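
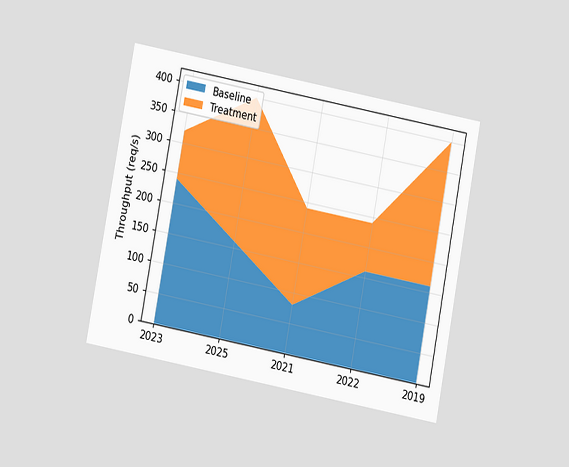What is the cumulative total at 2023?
320req/s

The chart is tilted about 11° clockwise and viewed at a slight angle. The stacked total at 2023 reaches 320req/s.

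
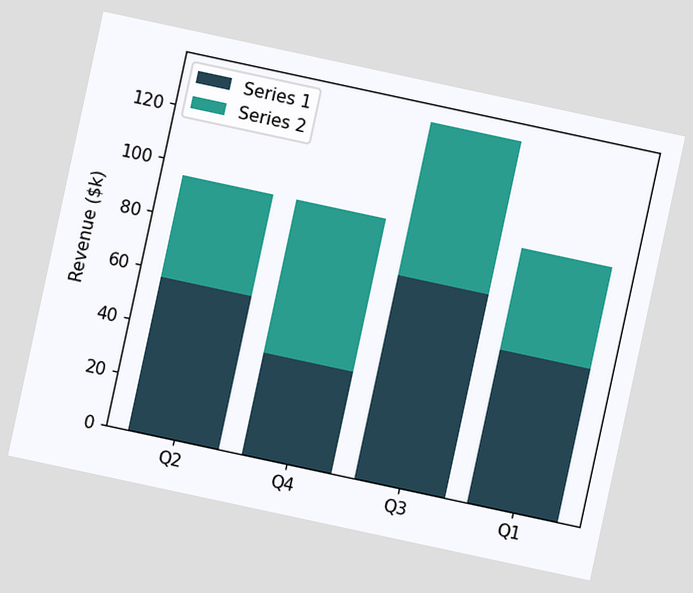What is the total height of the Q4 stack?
The chart is tilted about 12° clockwise. The Q4 stack's top reaches $95k on the y-axis.

$95k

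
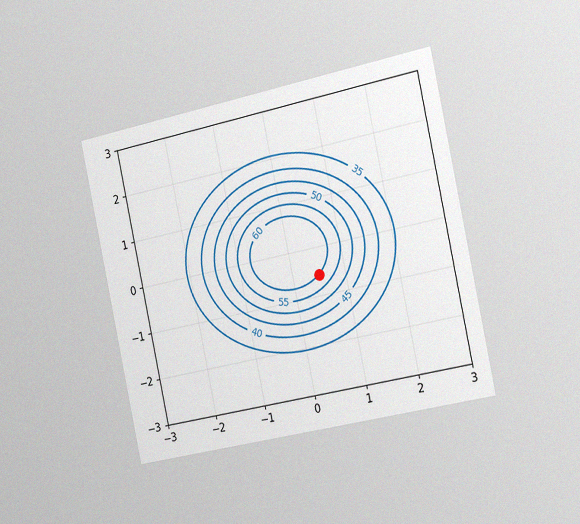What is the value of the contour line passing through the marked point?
The chart is tilted about 12° counter-clockwise and viewed slightly from the right, with some photo noise. The marked point sits on the contour labelled 60.

60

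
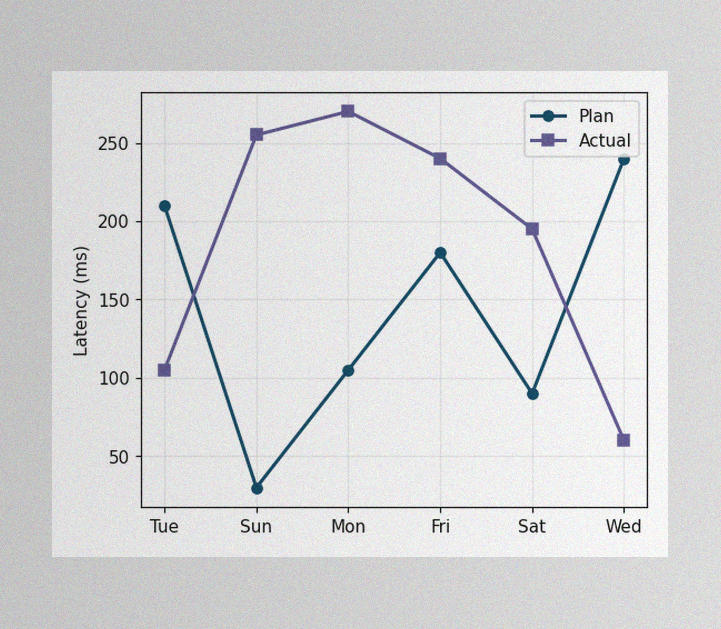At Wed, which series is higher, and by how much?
Plan, by 180ms

The image has some photo noise and uneven lighting. At Wed, Plan sits above the other line by 180ms.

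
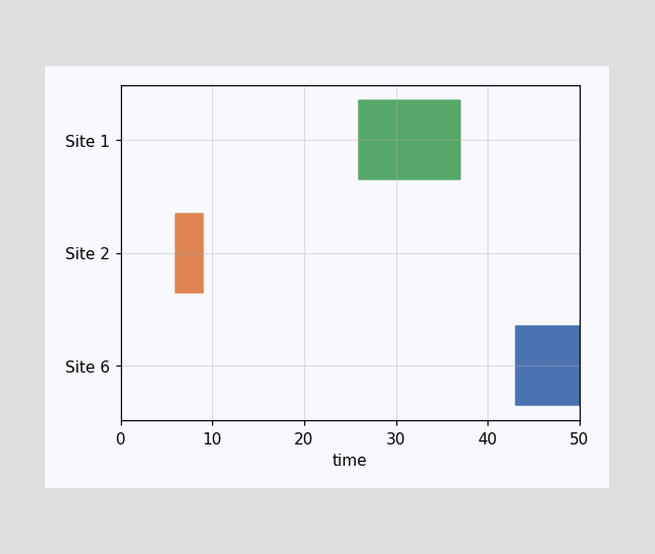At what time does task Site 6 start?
43

The Site 6 bar begins at t=43.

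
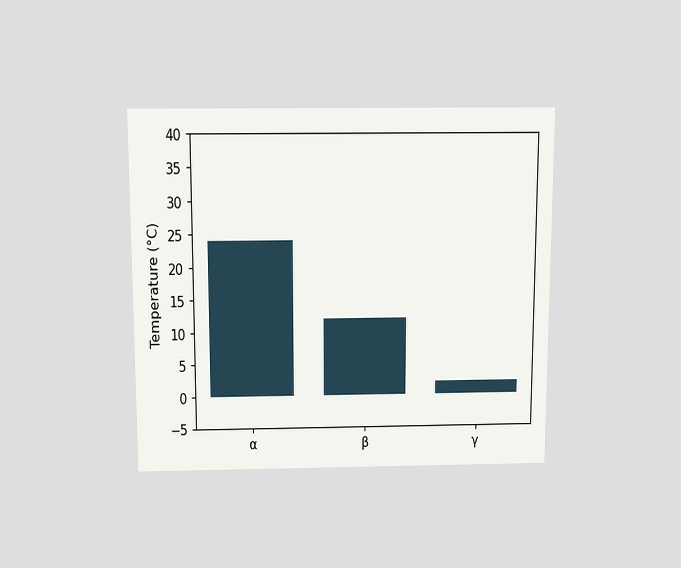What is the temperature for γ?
The chart is viewed slightly from above. Reading along the chart's y-axis, the γ bar reaches 2°C.

2°C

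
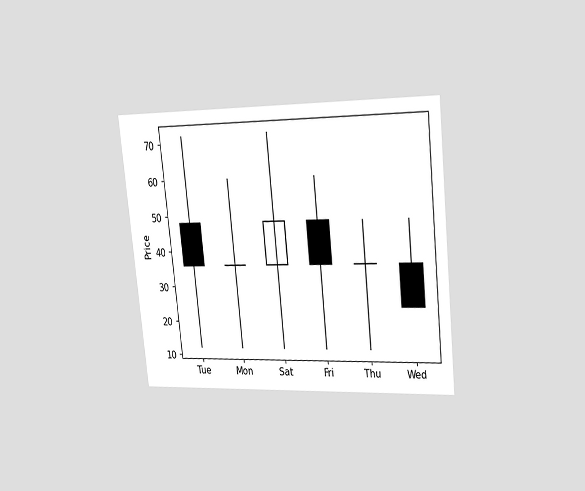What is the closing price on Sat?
The chart is tilted about 6° counter-clockwise and viewed slightly from the right. The Sat candle closes at 48.

48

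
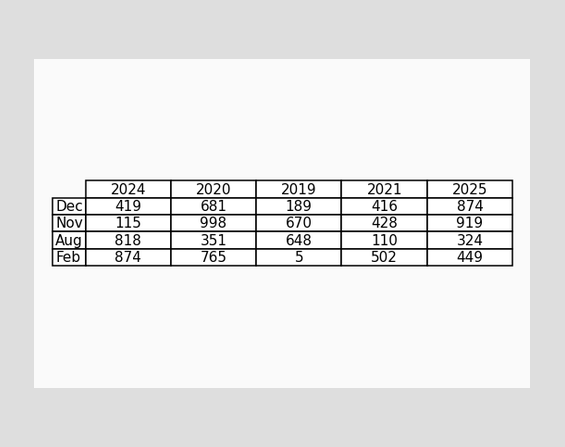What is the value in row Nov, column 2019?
The (Nov, 2019) cell reads 670.

670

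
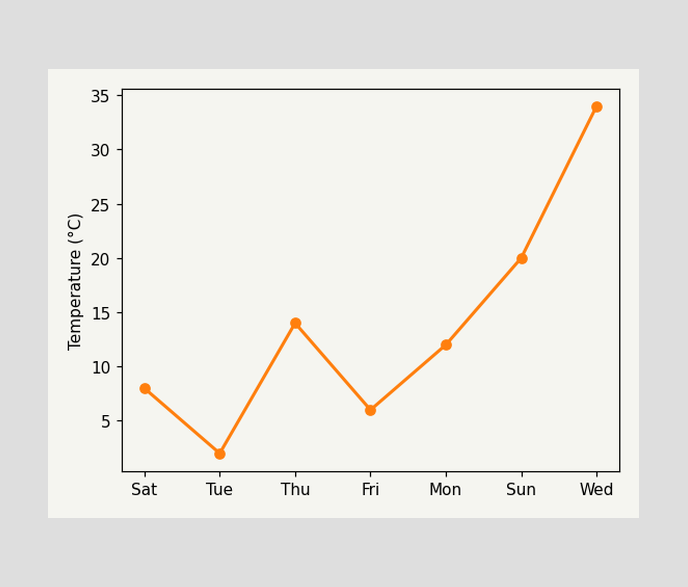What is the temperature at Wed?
34°C

At Wed, the line is at 34°C.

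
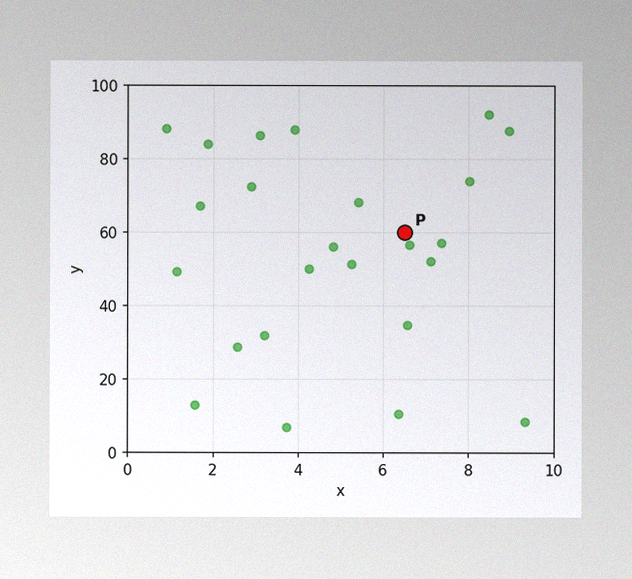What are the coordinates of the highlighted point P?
(6.5, 60)

The image has some photo noise and uneven lighting. Following the gridlines from P to each axis, P sits at (6.5, 60).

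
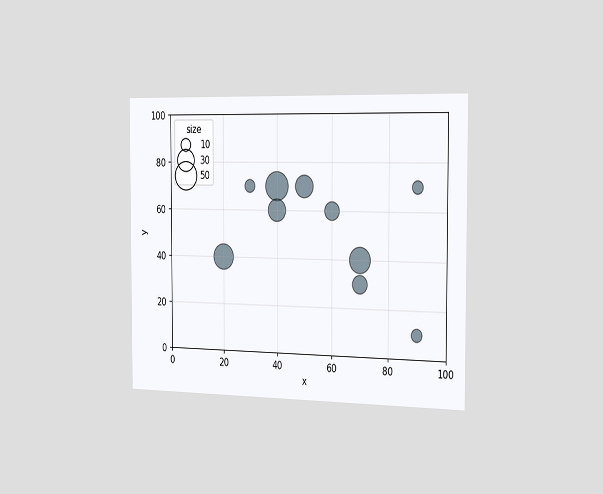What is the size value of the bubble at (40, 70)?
50

The chart is viewed slightly from the right. Matching the bubble at (40, 70) against the size legend gives 50.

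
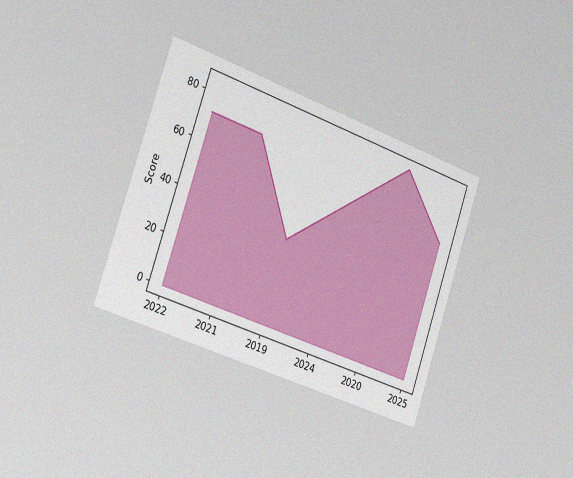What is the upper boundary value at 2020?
84

The chart is tilted about 19° clockwise and viewed slightly from the left, with some photo noise. At 2020 the upper boundary is at 84.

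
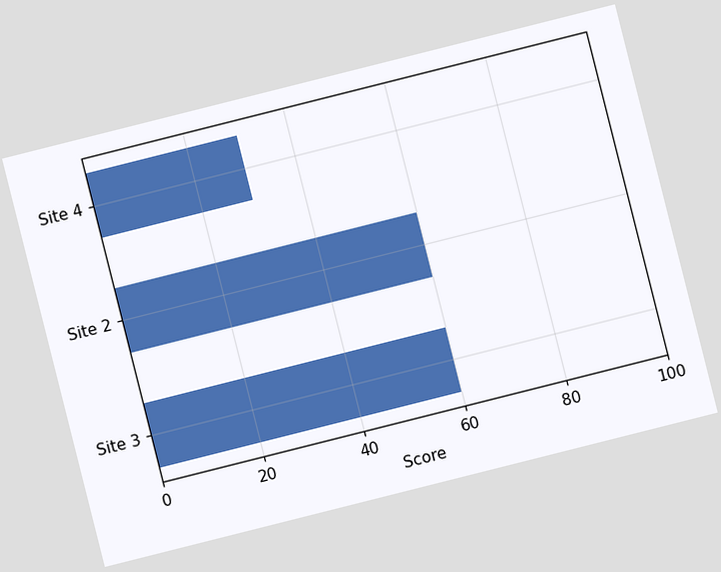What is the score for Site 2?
The chart is tilted about 14° counter-clockwise. Reading along the chart's x-axis, the Site 2 bar reaches 60.

60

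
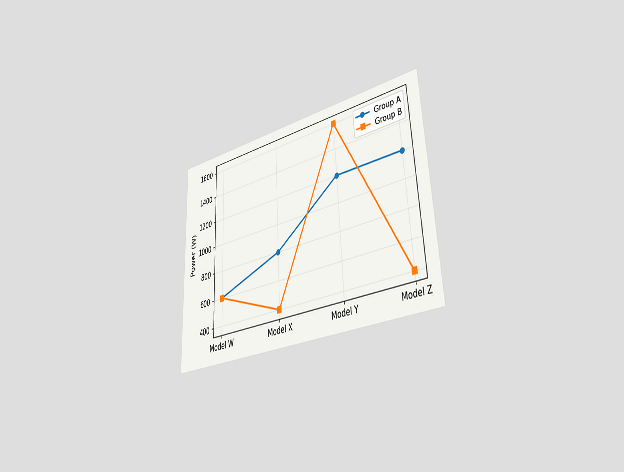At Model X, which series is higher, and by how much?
Group A, by 400W

The chart is tilted about 3° counter-clockwise and viewed slightly from the right. At Model X, Group A sits above the other line by 400W.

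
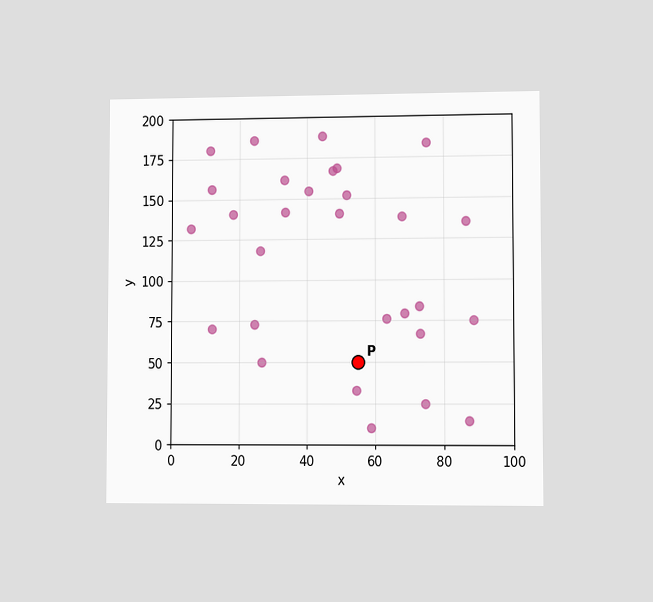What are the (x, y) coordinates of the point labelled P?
The chart is viewed at a slight angle. Following the gridlines from P to each axis, P sits at (55, 50).

(55, 50)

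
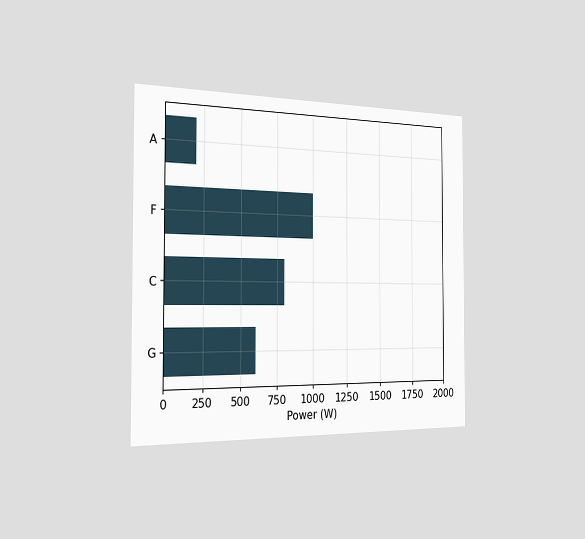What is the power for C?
800W

The chart is viewed slightly from the left. Reading along the chart's x-axis, the C bar reaches 800W.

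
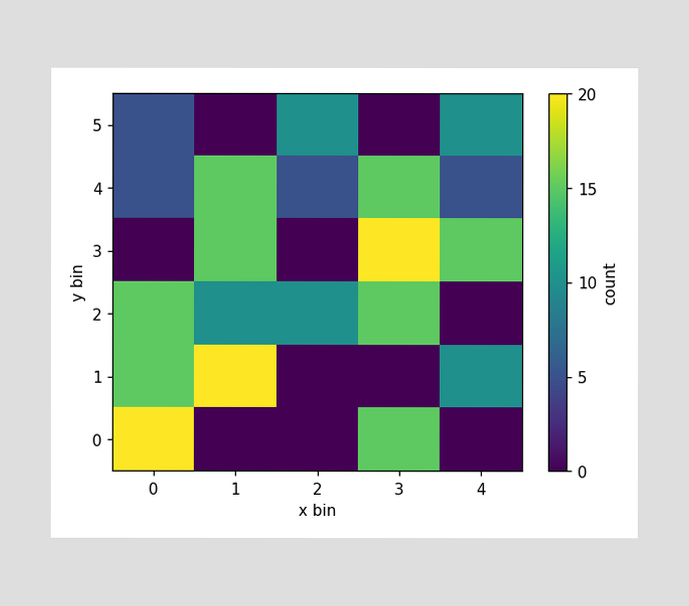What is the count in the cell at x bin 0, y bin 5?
Matching the cell (0, 5) against the colorbar gives 5.

5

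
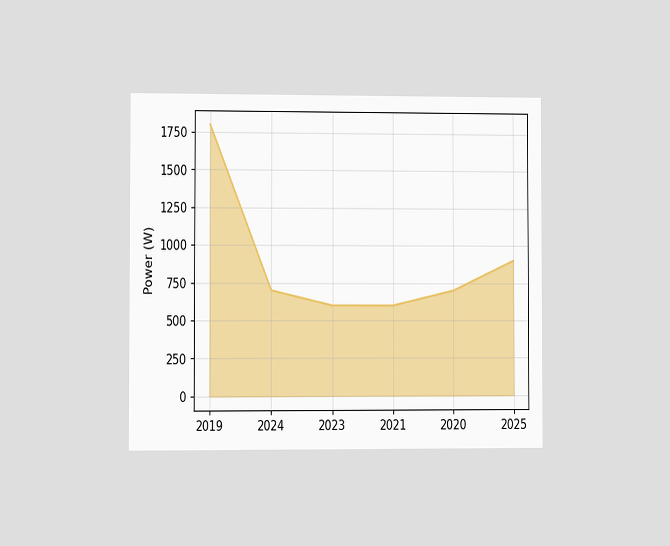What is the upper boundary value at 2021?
600W

The chart is viewed at a slight angle. At 2021 the upper boundary is at 600W.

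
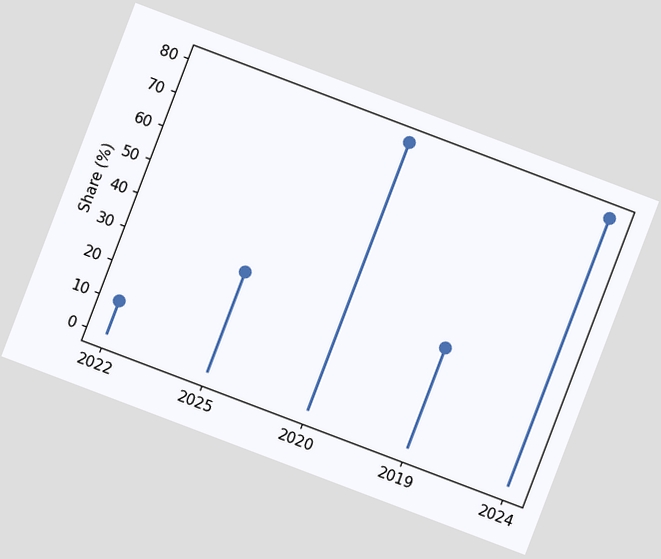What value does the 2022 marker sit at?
10%

The chart is tilted about 21° clockwise. The 2022 marker sits at 10%.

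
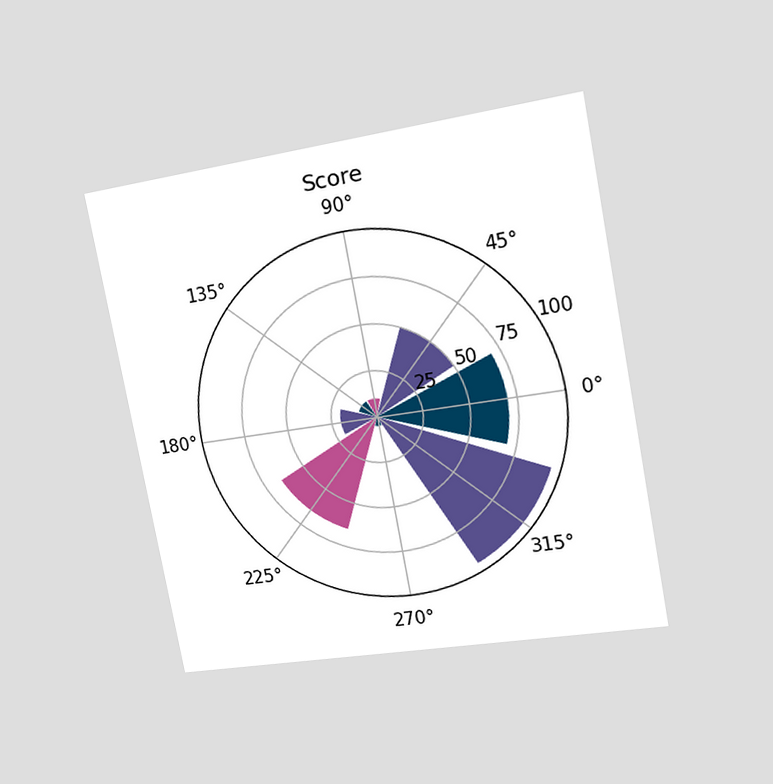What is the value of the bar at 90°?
10

The chart is tilted about 11° counter-clockwise and viewed slightly from the right. The bar at 90° reaches 10 on the radial axis.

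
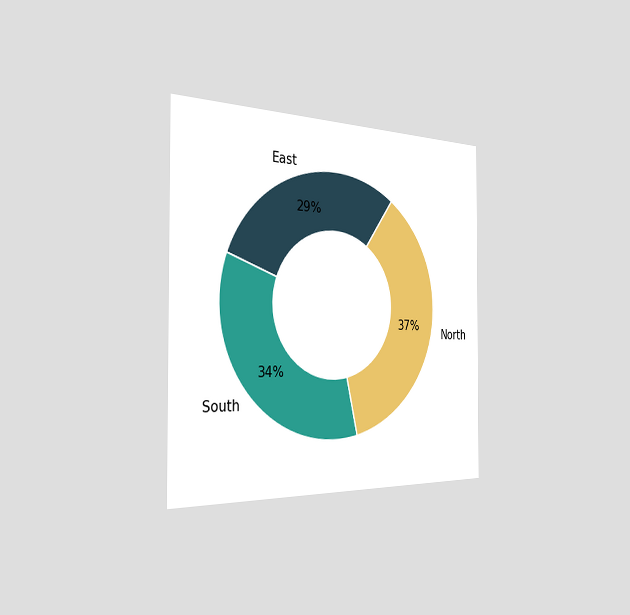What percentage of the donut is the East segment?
The chart is viewed slightly from the left. The East segment takes up 29% of the ring.

29%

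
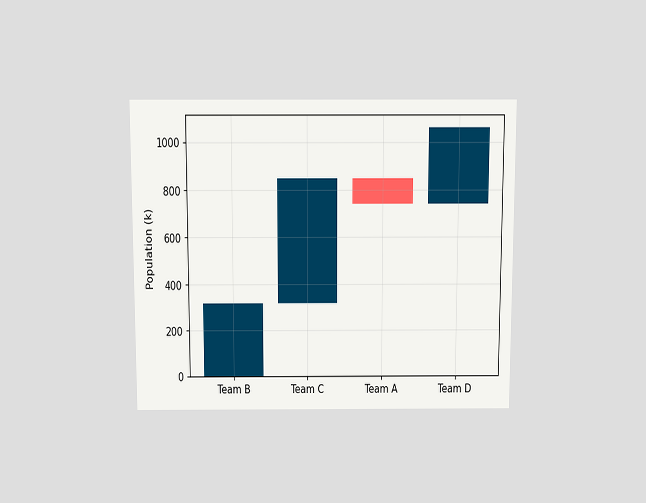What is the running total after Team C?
848k

The chart is viewed slightly from above. After Team C the running total reaches 848k.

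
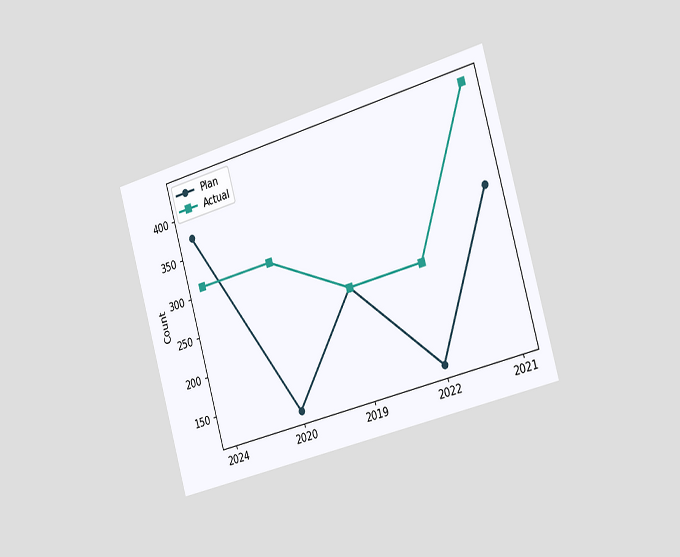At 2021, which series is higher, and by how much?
The chart is tilted about 16° counter-clockwise and viewed slightly from the right. At 2021, Actual sits above the other line by 124.

Actual, by 124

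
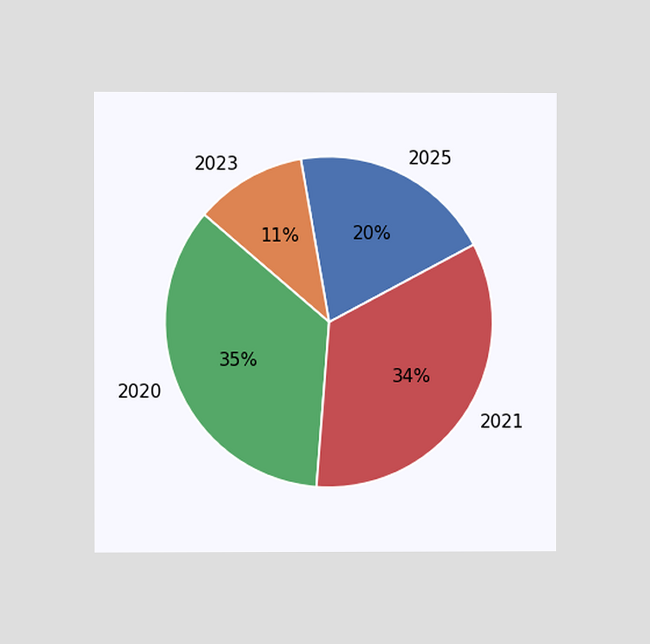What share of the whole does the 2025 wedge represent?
20%

The chart is viewed at a slight angle. The 2025 slice takes up 20% of the pie.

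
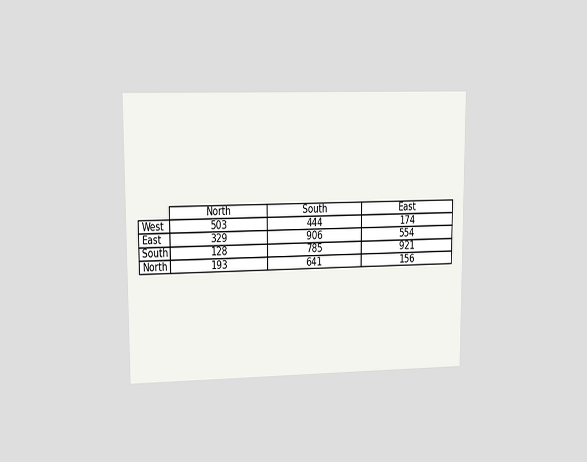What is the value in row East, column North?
The chart is viewed at a slight angle. The (East, North) cell reads 329.

329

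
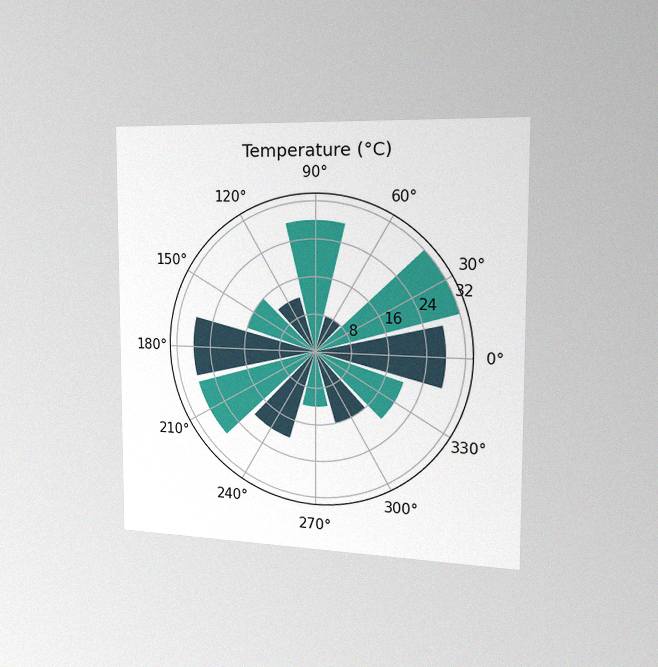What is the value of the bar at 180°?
28°C

The chart is viewed slightly from the right, with some photo noise. The bar at 180° reaches 28°C on the radial axis.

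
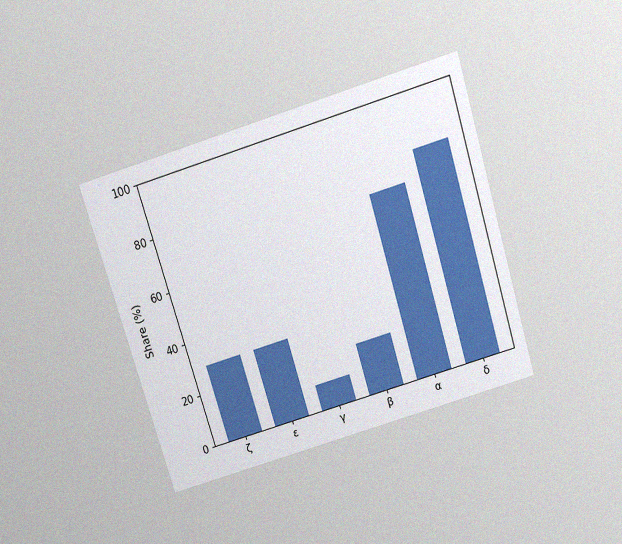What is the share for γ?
The chart is tilted about 17° counter-clockwise and viewed slightly from above, with some photo noise. Reading along the chart's y-axis, the γ bar reaches 10%.

10%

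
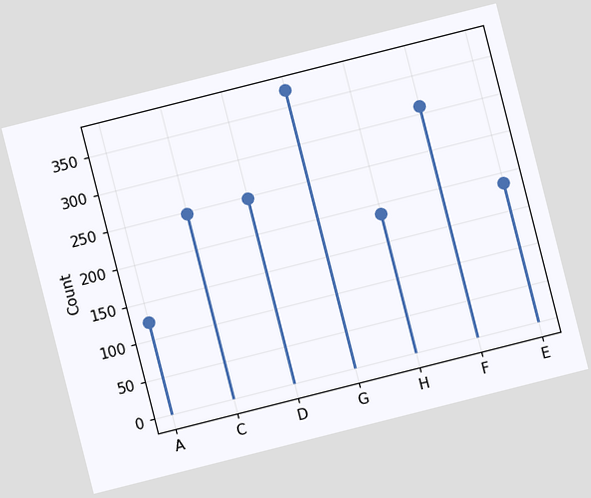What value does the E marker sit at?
The chart is tilted about 14° counter-clockwise. The E marker sits at 186.

186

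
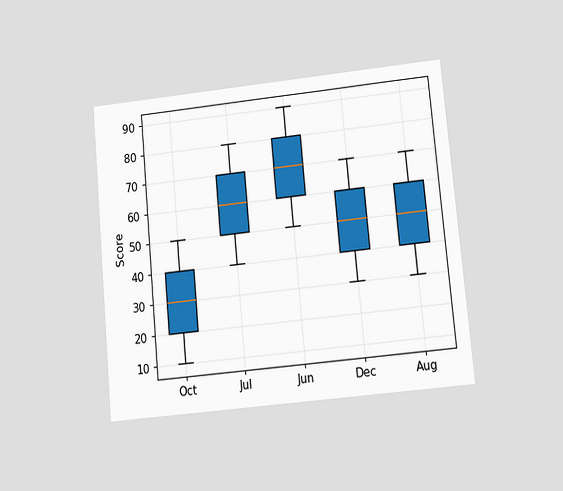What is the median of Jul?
The chart is tilted about 5° counter-clockwise and viewed at a slight angle. The median line in the Jul box sits at 60.

60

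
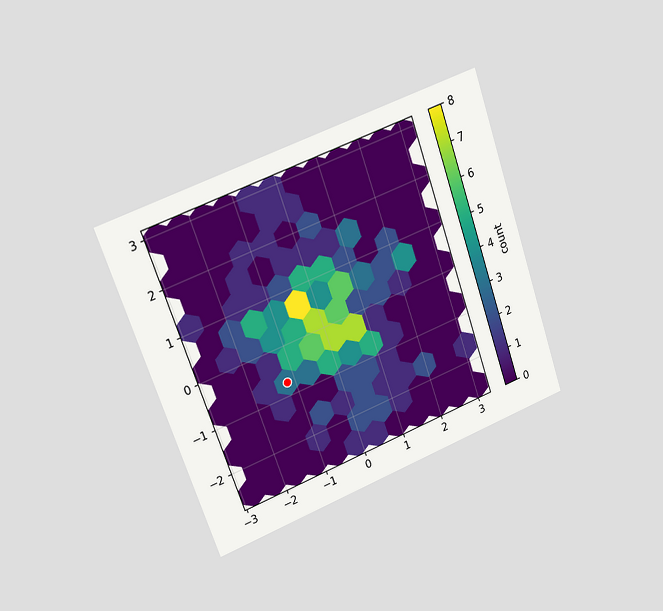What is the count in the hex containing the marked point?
3

The chart is tilted about 19° counter-clockwise and viewed slightly from the left. The marked hex reads 3 on the colorbar.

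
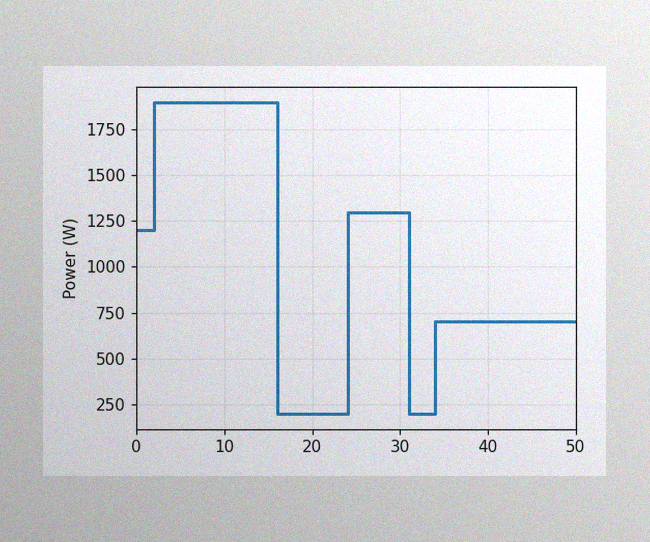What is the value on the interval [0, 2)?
1200W

The image has some photo noise and uneven lighting. On [0, 2) the step sits at 1200W.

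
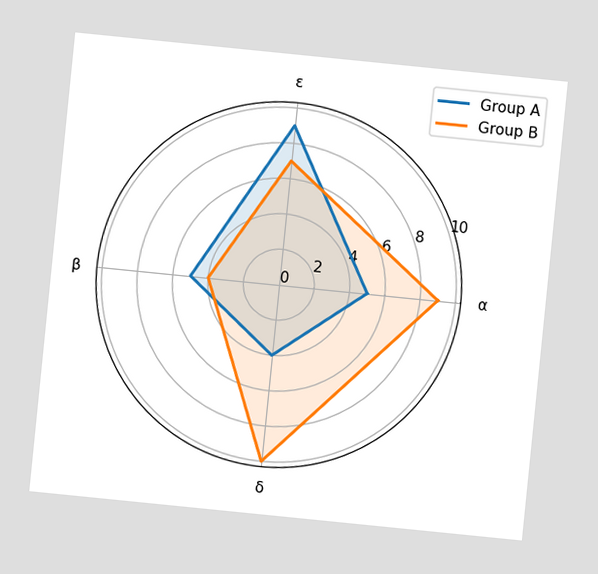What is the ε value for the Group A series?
The chart is tilted about 6° clockwise. On the ε axis, Group A reaches 9.

9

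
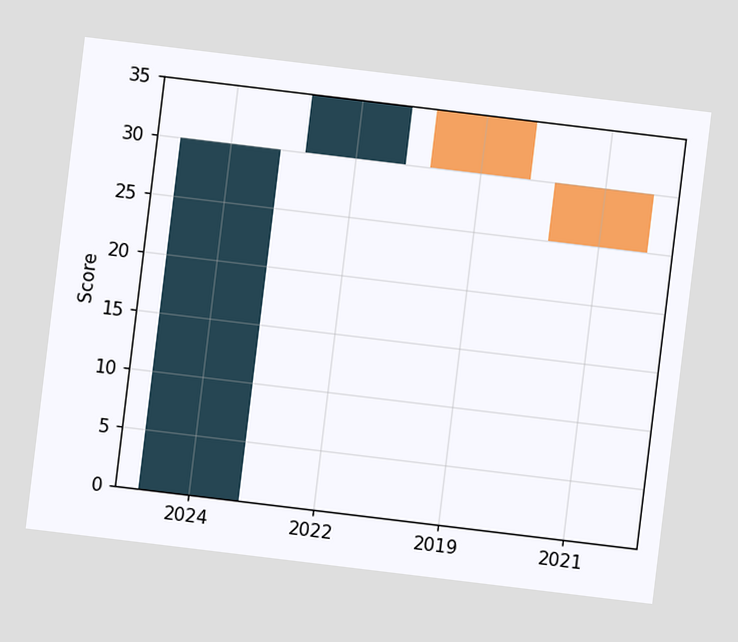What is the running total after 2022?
The chart is tilted about 7° clockwise. After 2022 the running total reaches 35.

35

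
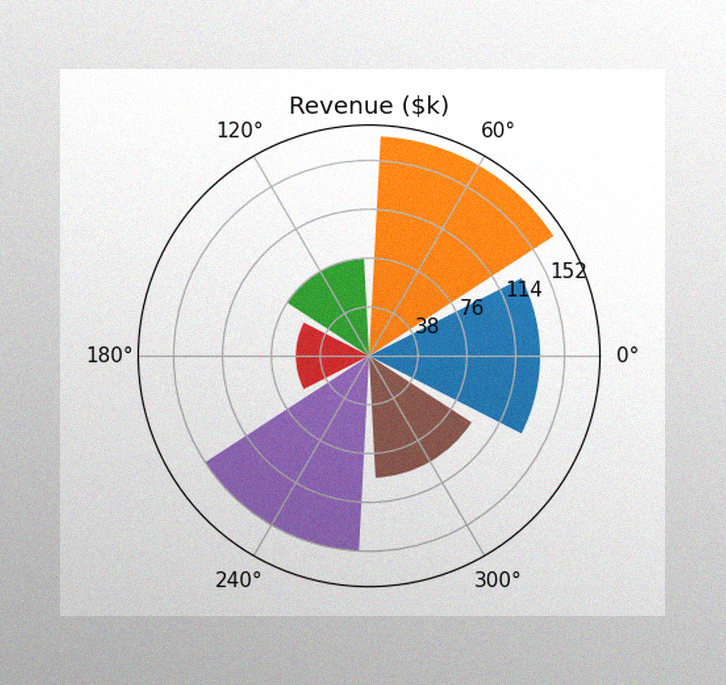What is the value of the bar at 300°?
$95k

The image has some photo noise and uneven lighting. The bar at 300° reaches $95k on the radial axis.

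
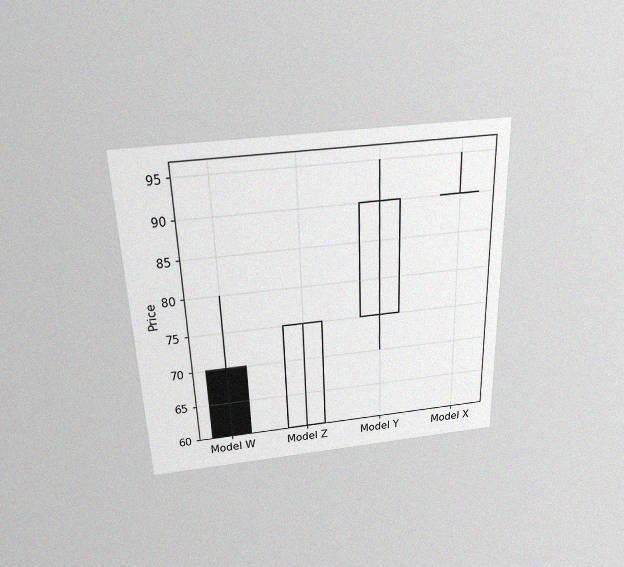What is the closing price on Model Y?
90

The chart is viewed slightly from above, with some photo noise. The Model Y candle closes at 90.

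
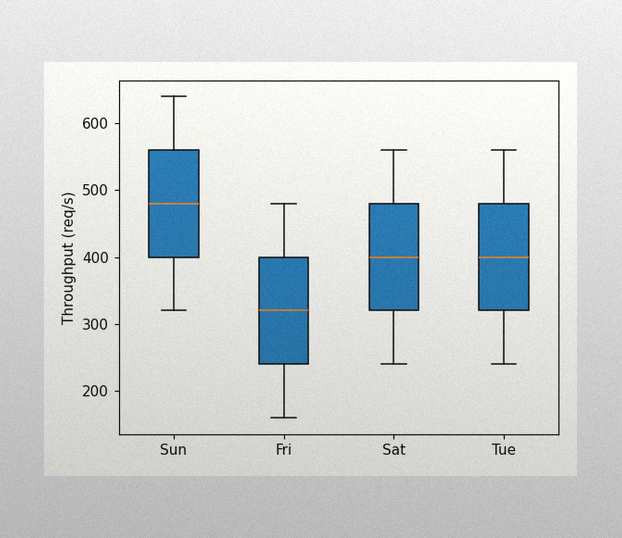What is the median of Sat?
The image has some photo noise and uneven lighting. The median line in the Sat box sits at 400req/s.

400req/s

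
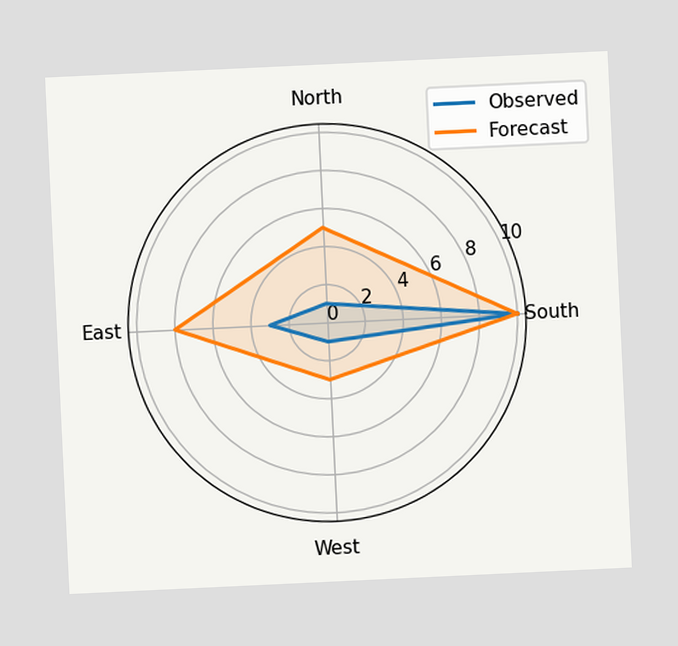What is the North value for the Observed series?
1

The chart is tilted about 3° counter-clockwise. On the North axis, Observed reaches 1.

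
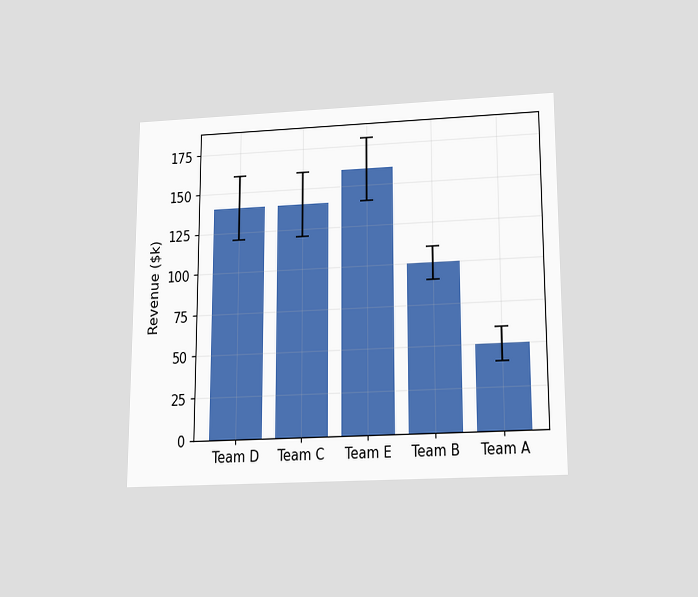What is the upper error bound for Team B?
The chart is viewed slightly from below. The Team B bar's upper whisker reaches $110k.

$110k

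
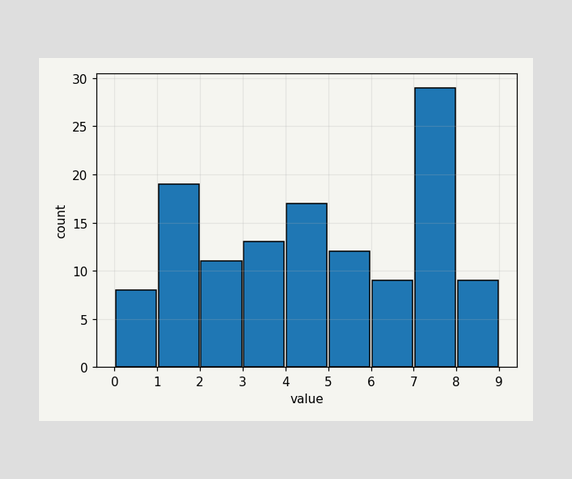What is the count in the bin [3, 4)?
The [3, 4) bin has height 13.

13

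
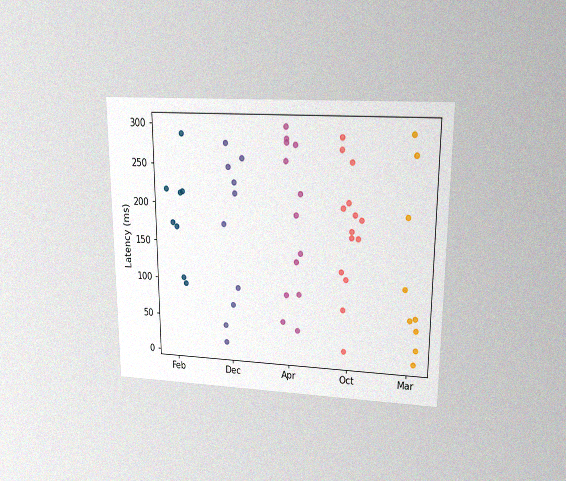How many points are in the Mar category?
9

The chart is viewed at a slight angle, with some photo noise. Counting the markers in the Mar column gives 9.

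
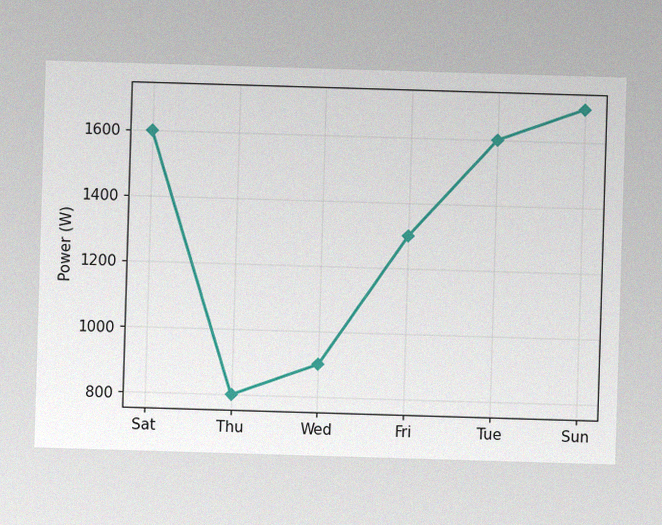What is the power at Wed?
The image has some photo noise and uneven lighting. At Wed, the line is at 900W.

900W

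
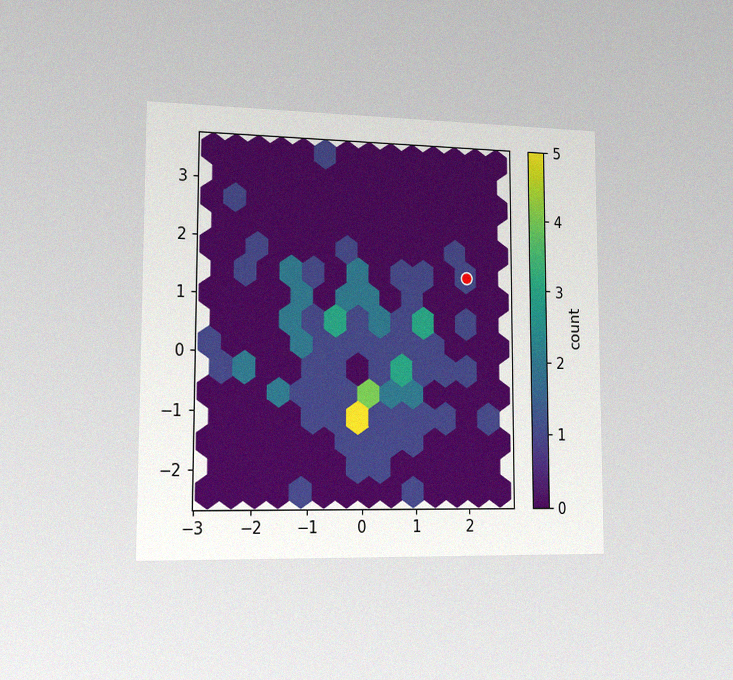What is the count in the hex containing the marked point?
The chart is viewed slightly from the left, with some photo noise. The marked hex reads 1 on the colorbar.

1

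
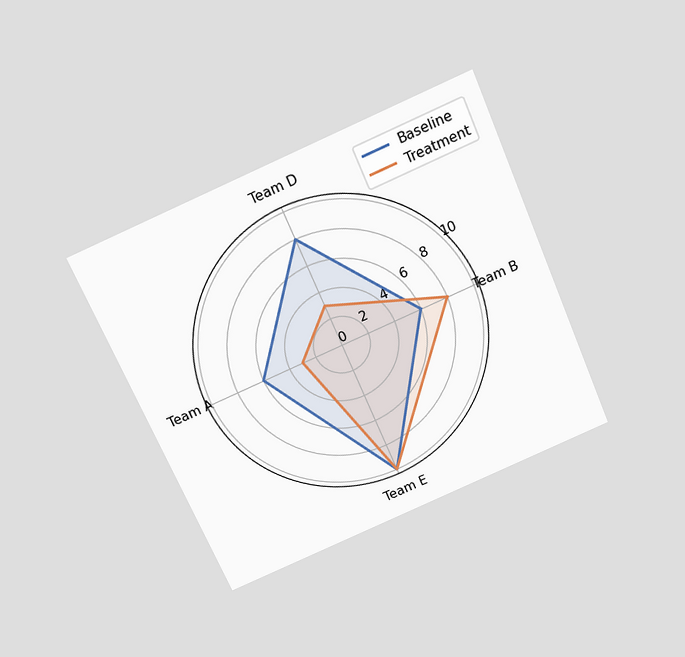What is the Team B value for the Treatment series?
The chart is tilted about 23° counter-clockwise and viewed slightly from above. On the Team B axis, Treatment reaches 8.

8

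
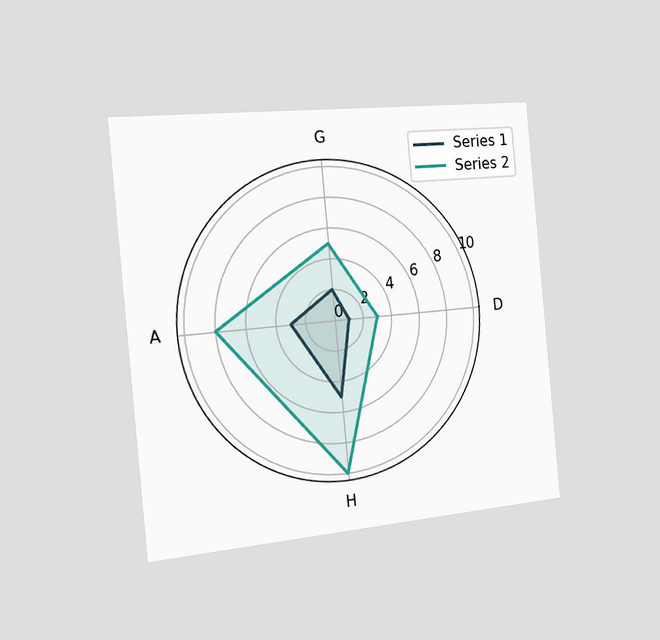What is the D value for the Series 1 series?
1

The chart is tilted about 5° counter-clockwise and viewed slightly from the left. On the D axis, Series 1 reaches 1.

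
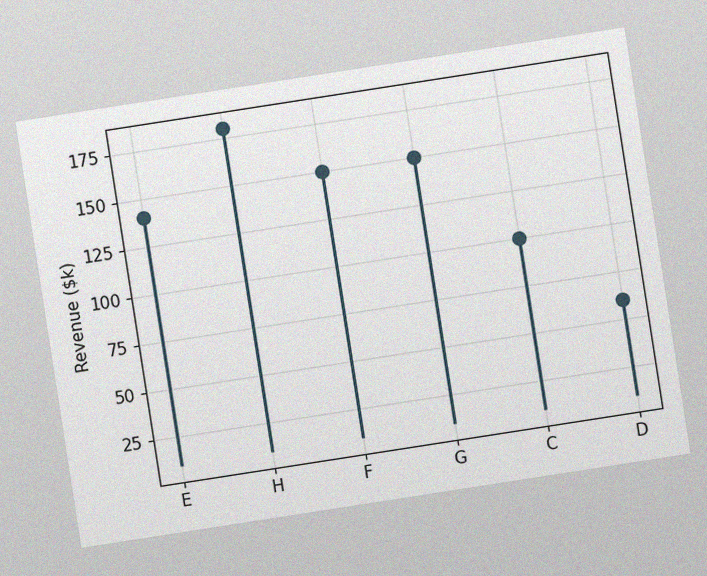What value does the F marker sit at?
The chart is tilted about 9° counter-clockwise, with some photo noise. The F marker sits at $150k.

$150k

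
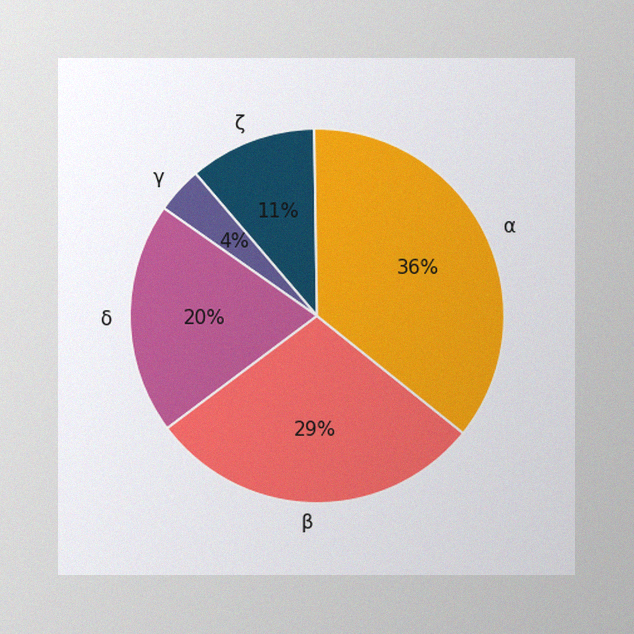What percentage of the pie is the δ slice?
20%

The image has some photo noise and uneven lighting. The δ slice takes up 20% of the pie.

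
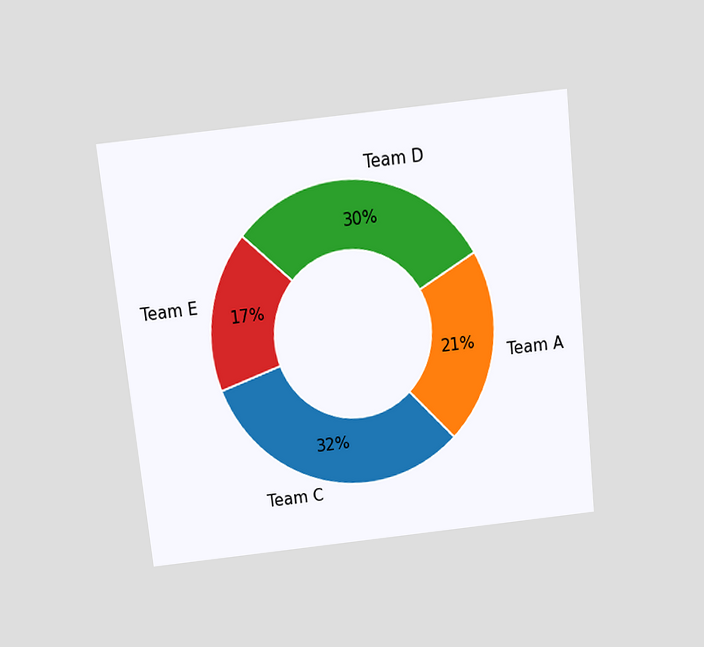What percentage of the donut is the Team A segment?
21%

The chart is tilted about 6° counter-clockwise and viewed slightly from above. The Team A segment takes up 21% of the ring.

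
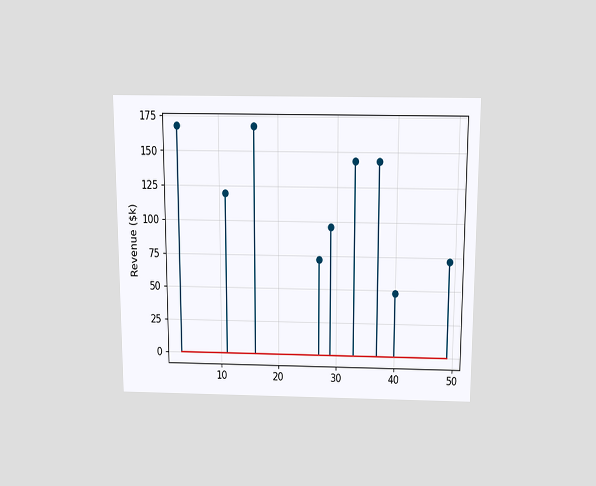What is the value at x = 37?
$144k

The chart is viewed slightly from above. The stem at x=37 reaches $144k.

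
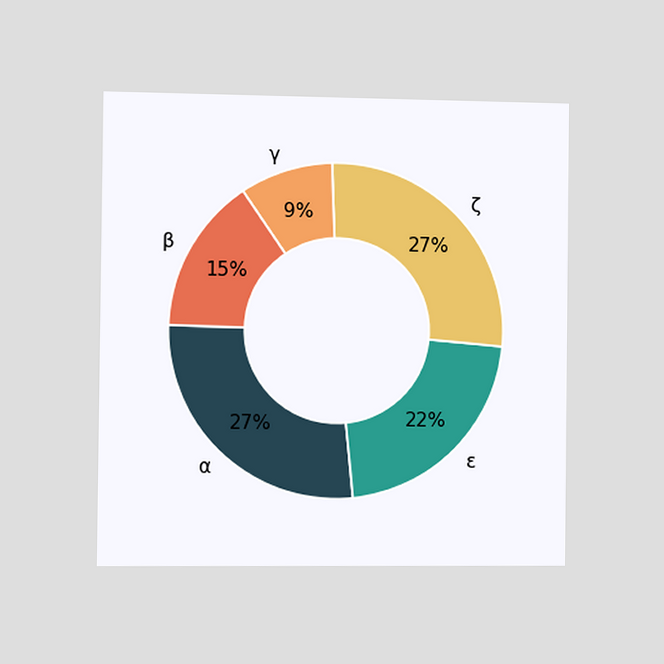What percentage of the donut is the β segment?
The chart is viewed slightly from the left. The β segment takes up 15% of the ring.

15%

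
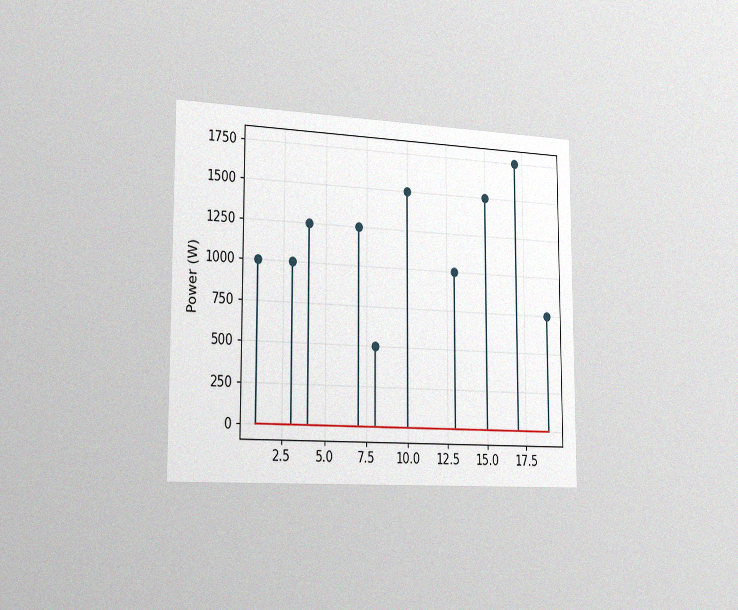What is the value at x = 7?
1250W

The chart is viewed slightly from the left, with some photo noise. The stem at x=7 reaches 1250W.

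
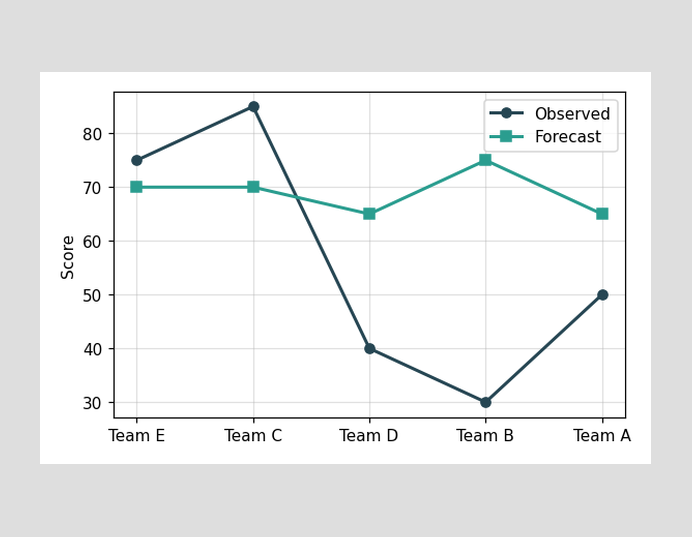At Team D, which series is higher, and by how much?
At Team D, Forecast sits above the other line by 25.

Forecast, by 25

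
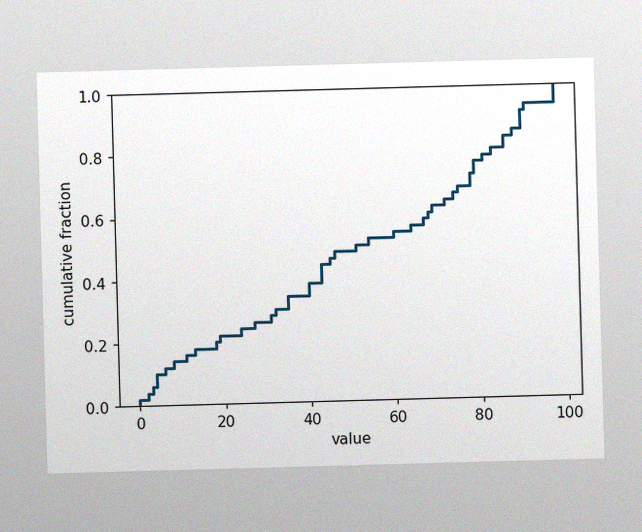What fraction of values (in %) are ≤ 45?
The image has some photo noise and uneven lighting. At x=45 the ECDF step is at 46%.

46%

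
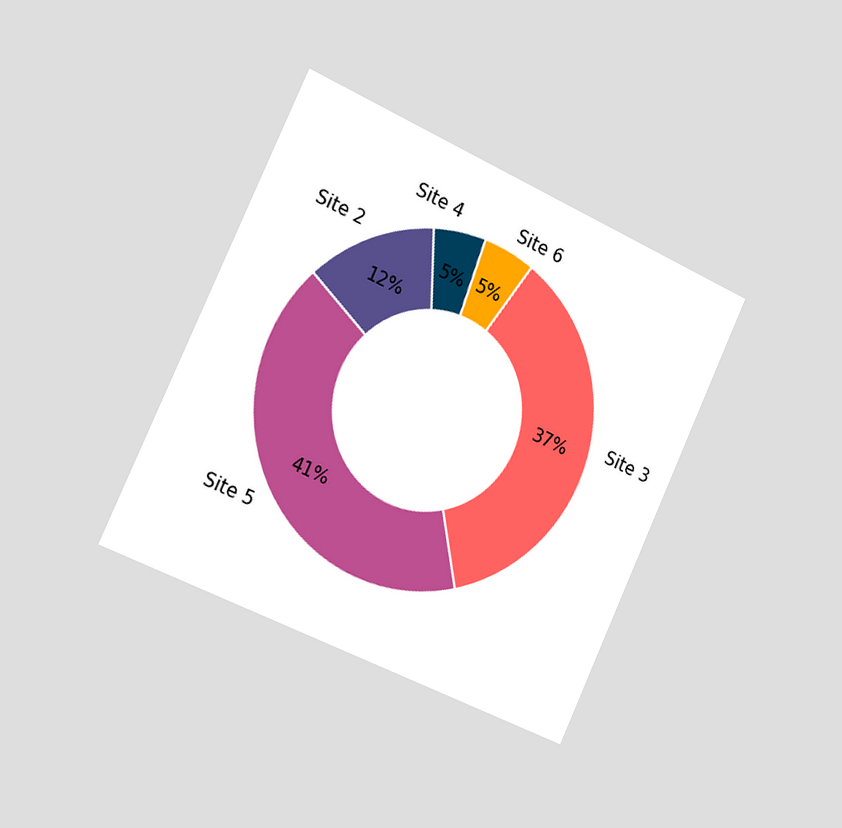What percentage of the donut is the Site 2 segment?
The chart is tilted about 25° clockwise and viewed slightly from the left. The Site 2 segment takes up 12% of the ring.

12%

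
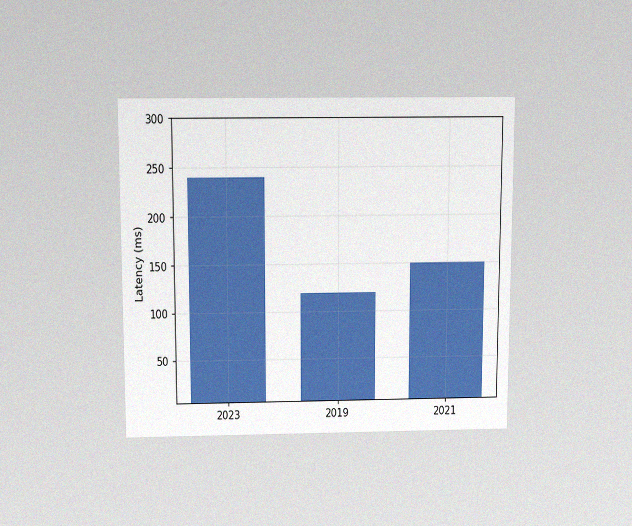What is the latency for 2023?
The chart is viewed slightly from above, with some photo noise. Reading along the chart's y-axis, the 2023 bar reaches 240ms.

240ms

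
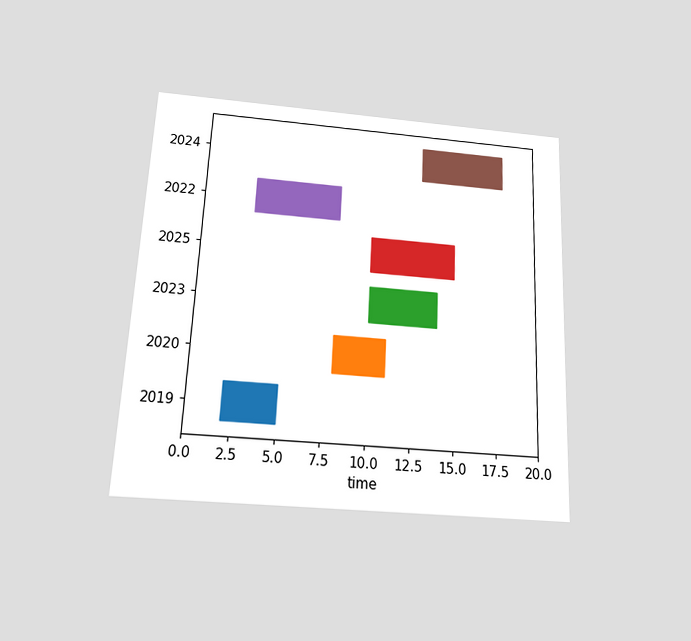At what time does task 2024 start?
13

The chart is tilted about 3° clockwise and viewed slightly from below. The 2024 bar begins at t=13.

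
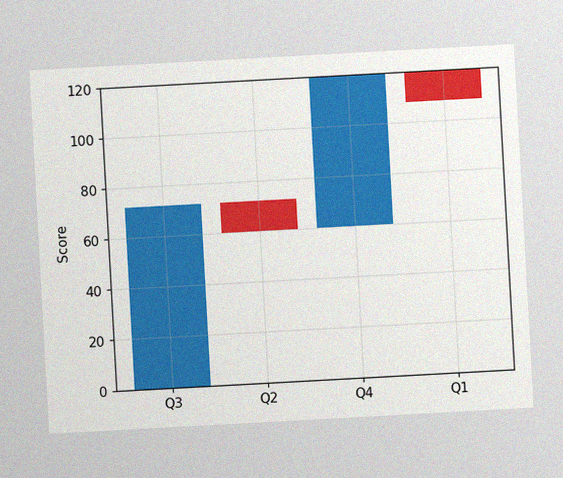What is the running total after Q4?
120

The chart is tilted about 3° counter-clockwise, with some photo noise. After Q4 the running total reaches 120.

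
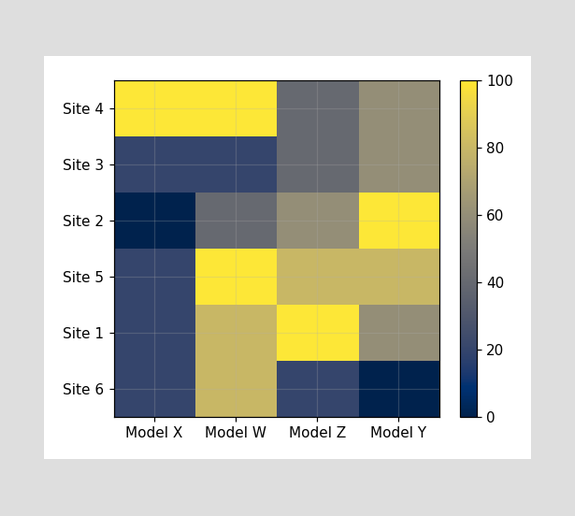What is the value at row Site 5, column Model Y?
80

Matching cell (Site 5, Model Y) against the colorbar gives 80.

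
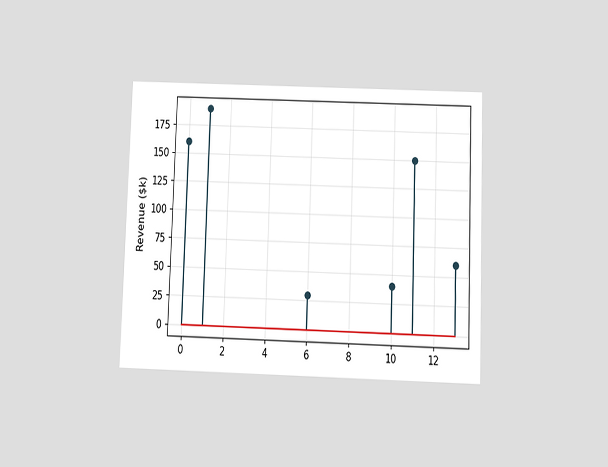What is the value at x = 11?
The chart is tilted about 2° clockwise and viewed slightly from below. The stem at x=11 reaches $150k.

$150k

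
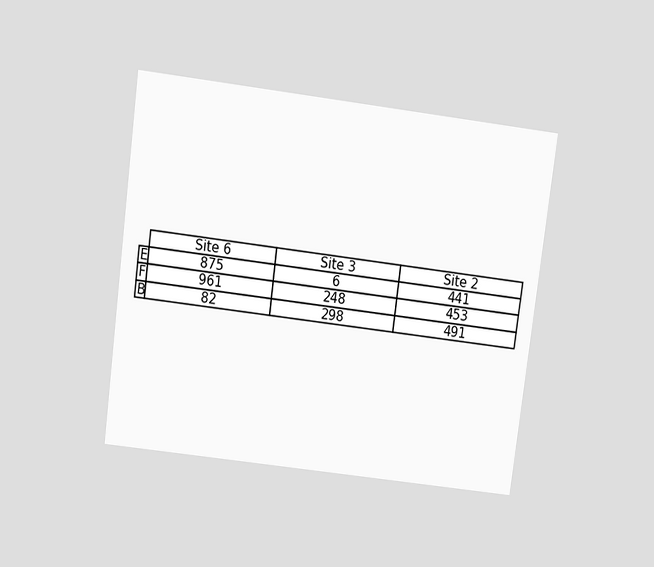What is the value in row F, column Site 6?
961

The chart is tilted about 7° clockwise and viewed slightly from above. The (F, Site 6) cell reads 961.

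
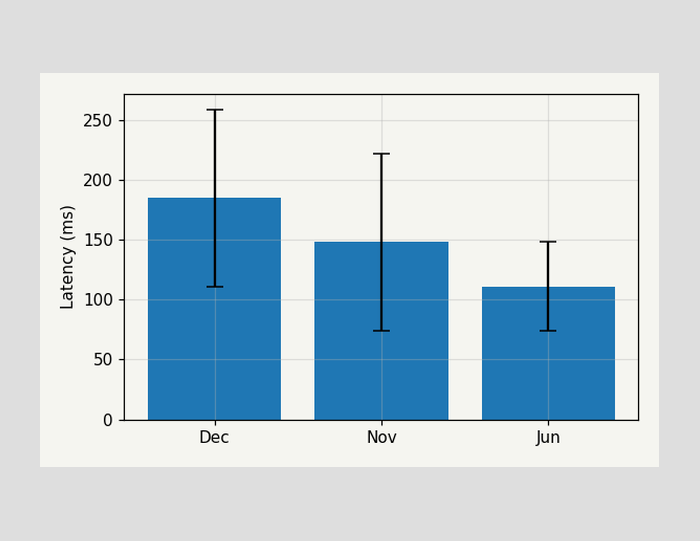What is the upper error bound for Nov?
222ms

The Nov bar's upper whisker reaches 222ms.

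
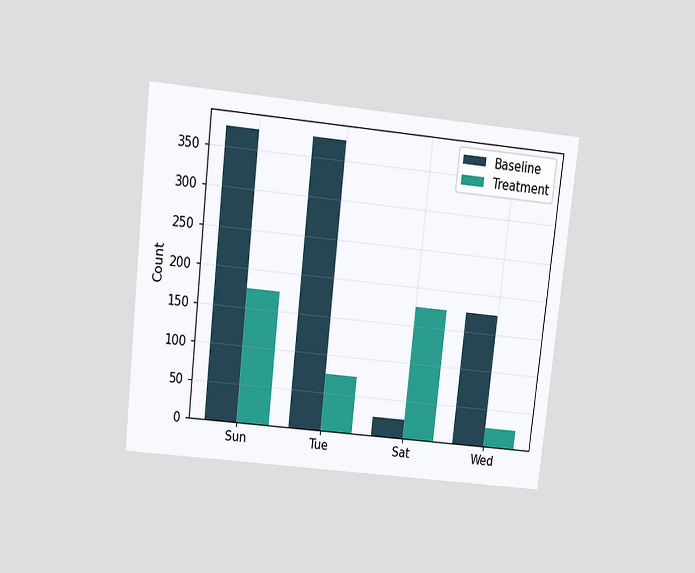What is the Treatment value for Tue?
75

The chart is tilted about 6° clockwise and viewed slightly from above. The Treatment bar at Tue reaches 75 on the y-axis.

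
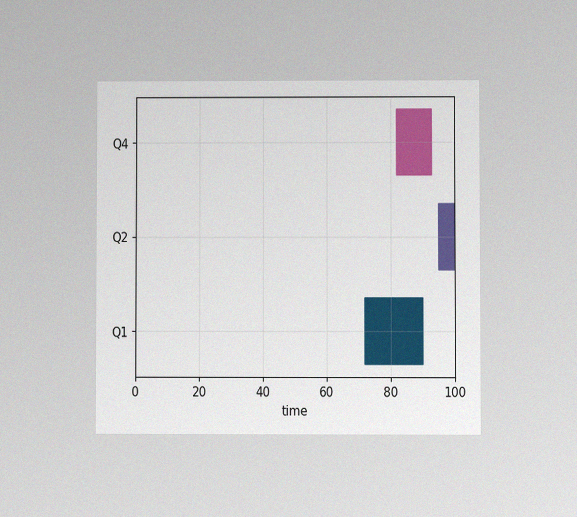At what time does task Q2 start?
The chart is viewed at a slight angle, with some photo noise. The Q2 bar begins at t=95.

95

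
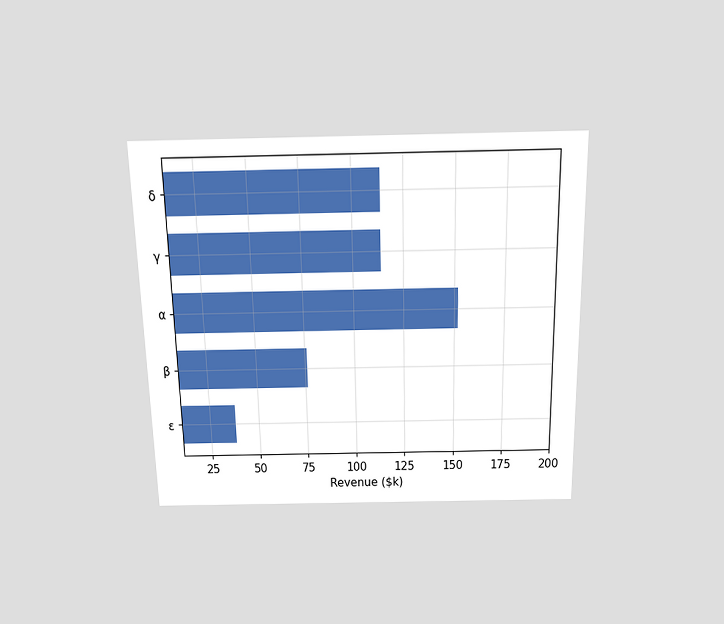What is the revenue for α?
The chart is viewed slightly from above. Reading along the chart's x-axis, the α bar reaches $152k.

$152k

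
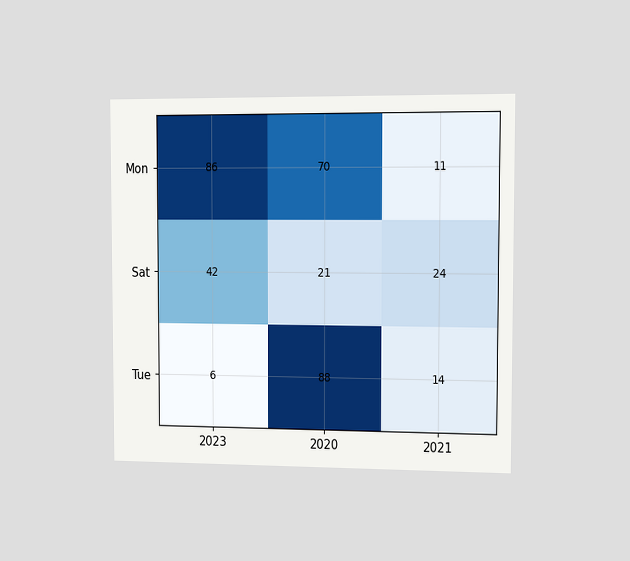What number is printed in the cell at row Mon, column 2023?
The chart is viewed slightly from the right. The (Mon, 2023) cell reads 86.

86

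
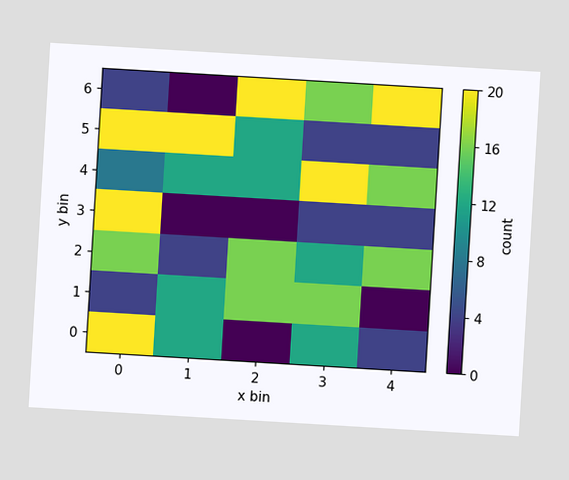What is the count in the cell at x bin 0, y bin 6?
The chart is tilted about 3° clockwise. Matching the cell (0, 6) against the colorbar gives 4.

4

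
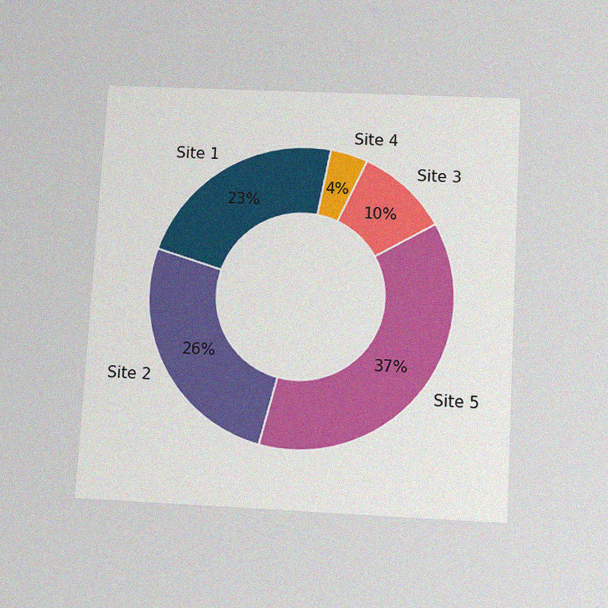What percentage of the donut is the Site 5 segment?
37%

The chart is tilted about 3° clockwise and viewed slightly from below, with some photo noise. The Site 5 segment takes up 37% of the ring.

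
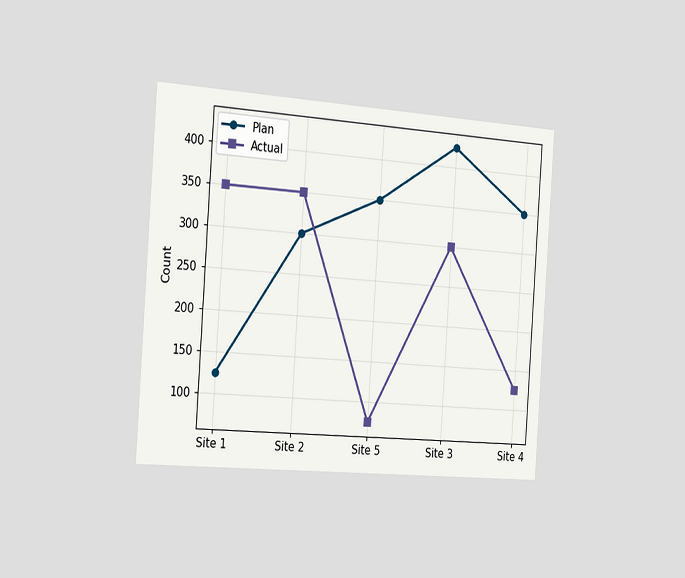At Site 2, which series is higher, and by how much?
The chart is tilted about 4° clockwise and viewed slightly from the left. At Site 2, Actual sits above the other line by 50.

Actual, by 50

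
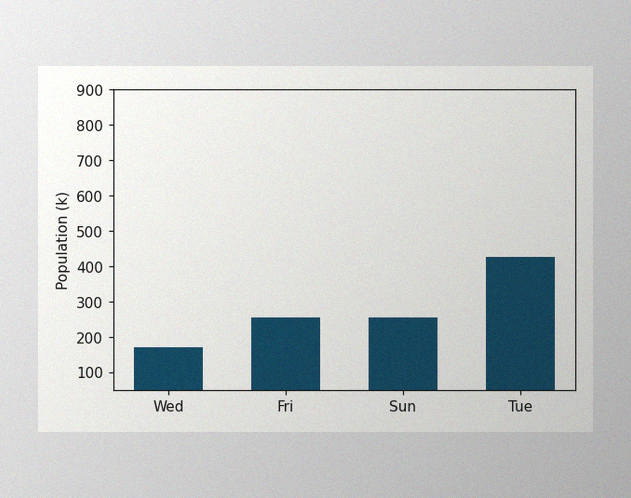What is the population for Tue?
The image has some photo noise and uneven lighting. Reading along the chart's y-axis, the Tue bar reaches 425k.

425k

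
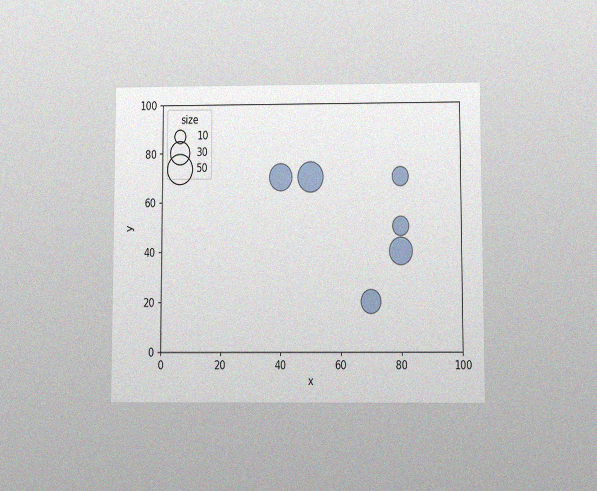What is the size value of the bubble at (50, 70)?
The chart is viewed slightly from below, with some photo noise. Matching the bubble at (50, 70) against the size legend gives 50.

50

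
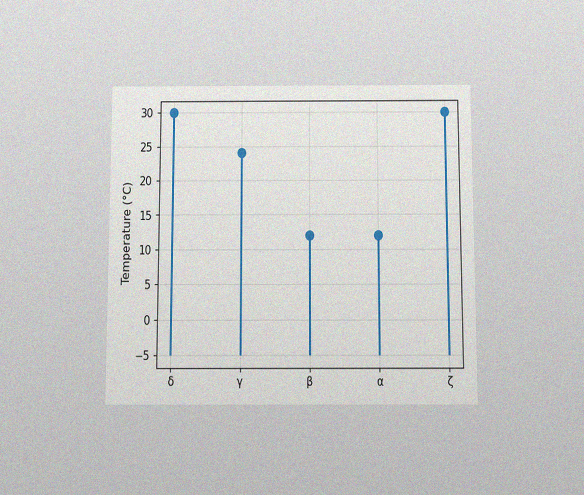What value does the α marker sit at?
12°C

The chart is viewed slightly from below, with some photo noise. The α marker sits at 12°C.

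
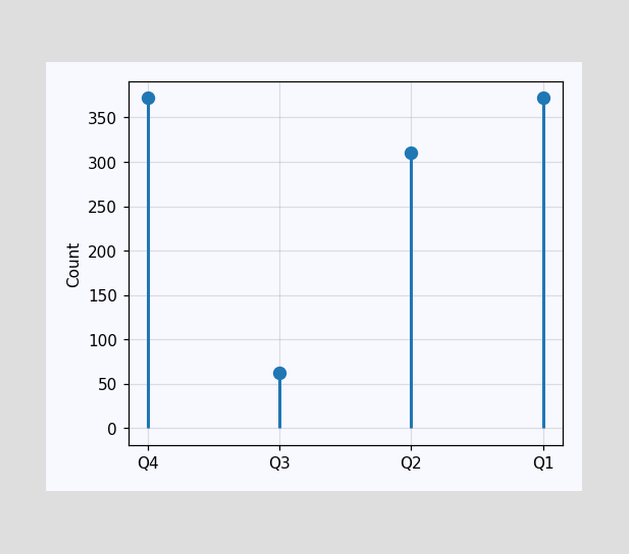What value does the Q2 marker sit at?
310

The Q2 marker sits at 310.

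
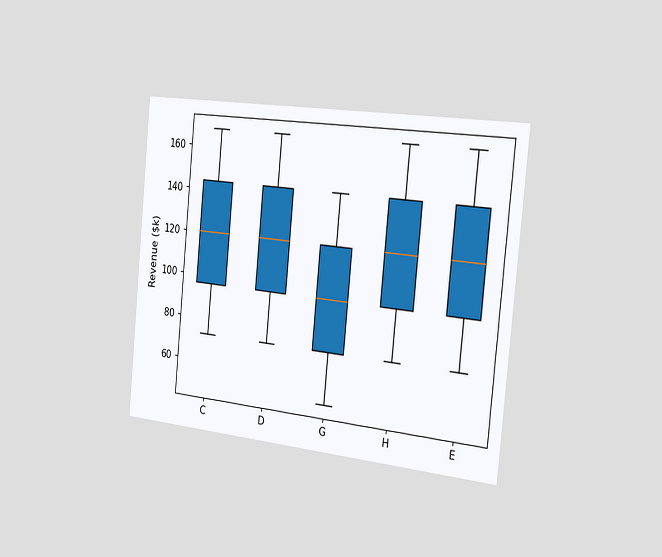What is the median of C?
$120k

The chart is tilted about 6° clockwise and viewed slightly from the right. The median line in the C box sits at $120k.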